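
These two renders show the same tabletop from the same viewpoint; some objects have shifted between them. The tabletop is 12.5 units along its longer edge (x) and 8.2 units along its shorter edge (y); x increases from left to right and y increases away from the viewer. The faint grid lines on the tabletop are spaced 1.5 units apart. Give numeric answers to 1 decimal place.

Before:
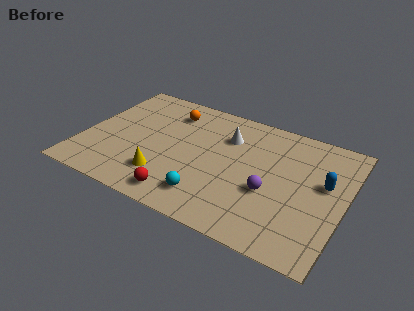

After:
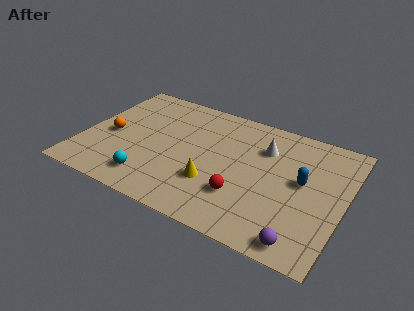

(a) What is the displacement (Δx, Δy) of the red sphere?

(2.7, 1.3)

The red sphere was at about (5.2, 1.1) and moved to about (7.9, 2.4).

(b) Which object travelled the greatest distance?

the orange sphere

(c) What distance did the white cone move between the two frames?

1.8

The white cone moved from about (6.7, 5.9) to (8.5, 5.9), a distance of √(1.8² + 0.0²) ≈ 1.8.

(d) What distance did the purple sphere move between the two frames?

2.9

The purple sphere was near (9.1, 3.2) before and (10.9, 0.9) after, so it travelled √(1.8² + 2.3²) ≈ 2.9 units.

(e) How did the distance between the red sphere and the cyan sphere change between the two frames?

+3.1

The distance was about 1.3 in the first image and 4.4 in the second, so they moved 3.1 units further apart.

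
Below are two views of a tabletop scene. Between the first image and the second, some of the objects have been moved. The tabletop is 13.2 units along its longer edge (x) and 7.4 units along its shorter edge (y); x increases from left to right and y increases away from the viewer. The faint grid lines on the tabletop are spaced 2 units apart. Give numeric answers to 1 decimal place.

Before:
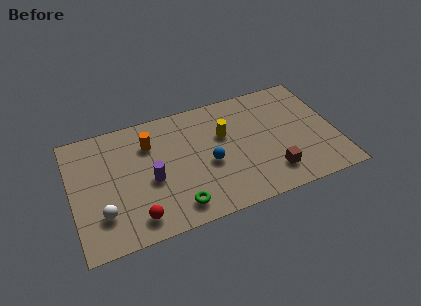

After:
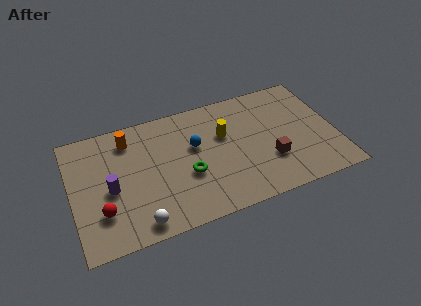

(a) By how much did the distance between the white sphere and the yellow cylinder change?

-0.9

They were about 6.9 units apart before and 6.0 after — 0.9 units closer together.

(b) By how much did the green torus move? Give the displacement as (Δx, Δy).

(0.7, 1.7)

The green torus was at about (5.0, 1.2) and moved to about (5.7, 2.9).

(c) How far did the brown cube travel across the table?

0.8

The brown cube moved from about (9.8, 1.6) to (9.8, 2.4), a distance of √(0.0² + 0.8²) ≈ 0.8.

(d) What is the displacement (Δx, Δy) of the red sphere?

(-1.6, 0.9)

The red sphere started near (3.0, 1.2) and ended near (1.4, 2.1).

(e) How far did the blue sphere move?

1.4

The blue sphere was near (6.8, 3.2) before and (6.2, 4.5) after, so it travelled √(0.6² + 1.3²) ≈ 1.4 units.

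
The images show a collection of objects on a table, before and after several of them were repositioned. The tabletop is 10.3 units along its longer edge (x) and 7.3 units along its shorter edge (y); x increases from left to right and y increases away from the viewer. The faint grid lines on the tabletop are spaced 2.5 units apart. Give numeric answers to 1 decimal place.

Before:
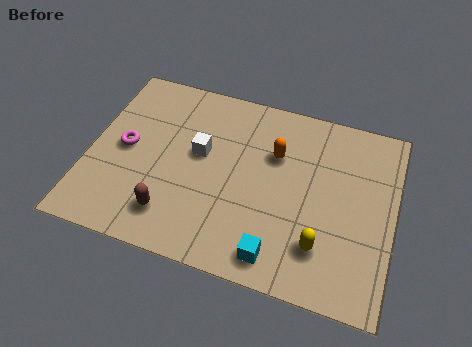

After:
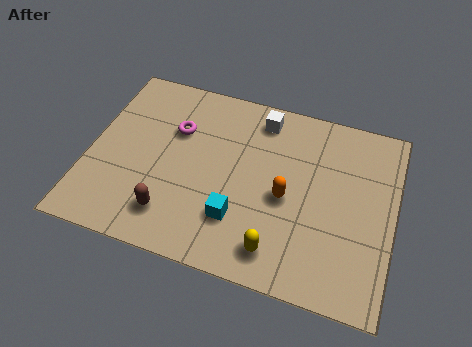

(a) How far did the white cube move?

2.8

From (3.7, 4.2) to (5.6, 6.2), the white cube covered √(1.9² + 2.0²) ≈ 2.8 units.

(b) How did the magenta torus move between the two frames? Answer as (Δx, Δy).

(1.6, 1.2)

From the two frames, the magenta torus sits at roughly (1.2, 3.7) before and (2.8, 4.9) after.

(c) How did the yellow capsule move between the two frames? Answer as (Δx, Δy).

(-1.4, -0.6)

From the two frames, the yellow capsule sits at roughly (8.0, 1.8) before and (6.6, 1.2) after.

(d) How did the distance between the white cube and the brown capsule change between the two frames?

+2.6

The distance was about 2.8 in the first image and 5.4 in the second, so they moved 2.6 units further apart.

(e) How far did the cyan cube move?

1.7

From (6.6, 1.0) to (5.2, 2.0), the cyan cube covered √(1.4² + 1.0²) ≈ 1.7 units.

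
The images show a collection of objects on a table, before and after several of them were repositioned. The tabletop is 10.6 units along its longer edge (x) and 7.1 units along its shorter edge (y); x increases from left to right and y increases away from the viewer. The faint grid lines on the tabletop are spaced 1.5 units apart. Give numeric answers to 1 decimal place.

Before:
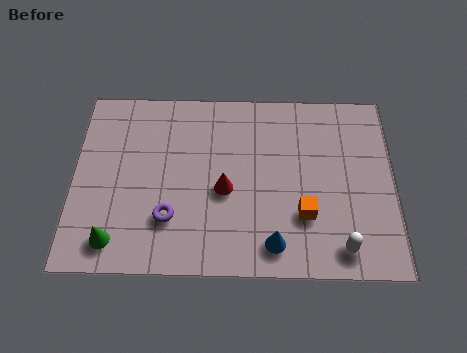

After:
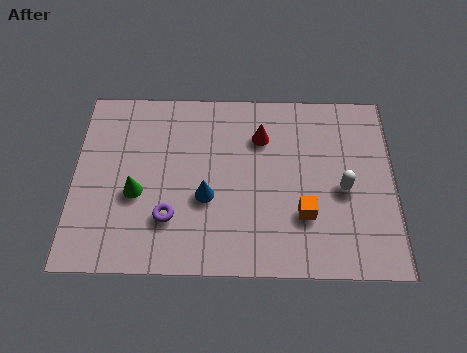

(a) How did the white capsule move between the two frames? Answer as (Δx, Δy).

(0.1, 2.2)

From the two frames, the white capsule sits at roughly (8.8, 1.0) before and (8.9, 3.2) after.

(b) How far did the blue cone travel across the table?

2.8

From (6.6, 1.1) to (4.4, 2.8), the blue cone covered √(2.2² + 1.7²) ≈ 2.8 units.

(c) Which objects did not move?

the purple torus and the orange cube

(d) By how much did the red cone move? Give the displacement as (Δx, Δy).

(1.2, 2.1)

From the two frames, the red cone sits at roughly (5.0, 3.1) before and (6.2, 5.2) after.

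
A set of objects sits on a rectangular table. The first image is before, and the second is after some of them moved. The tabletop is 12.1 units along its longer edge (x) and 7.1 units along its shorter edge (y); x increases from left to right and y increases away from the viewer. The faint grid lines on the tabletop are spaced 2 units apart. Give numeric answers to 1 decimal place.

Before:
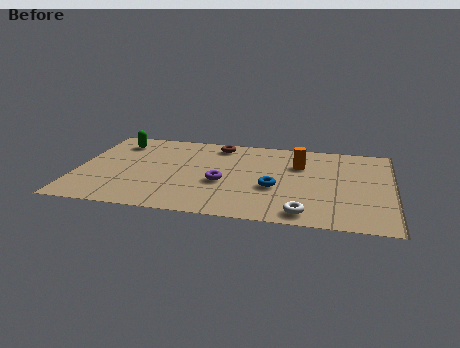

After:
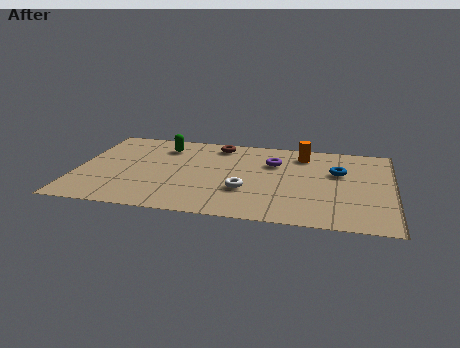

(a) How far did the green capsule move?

1.8

From (1.4, 5.7) to (3.2, 5.6), the green capsule covered √(1.8² + 0.1²) ≈ 1.8 units.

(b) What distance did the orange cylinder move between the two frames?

0.9

The orange cylinder was near (8.5, 4.9) before and (8.6, 5.8) after, so it travelled √(0.1² + 0.9²) ≈ 0.9 units.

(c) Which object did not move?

the brown torus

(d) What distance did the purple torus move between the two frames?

2.8

From (5.6, 2.9) to (7.5, 4.9), the purple torus covered √(1.9² + 2.0²) ≈ 2.8 units.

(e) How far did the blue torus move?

2.9

From (7.6, 2.8) to (10.0, 4.5), the blue torus covered √(2.4² + 1.7²) ≈ 2.9 units.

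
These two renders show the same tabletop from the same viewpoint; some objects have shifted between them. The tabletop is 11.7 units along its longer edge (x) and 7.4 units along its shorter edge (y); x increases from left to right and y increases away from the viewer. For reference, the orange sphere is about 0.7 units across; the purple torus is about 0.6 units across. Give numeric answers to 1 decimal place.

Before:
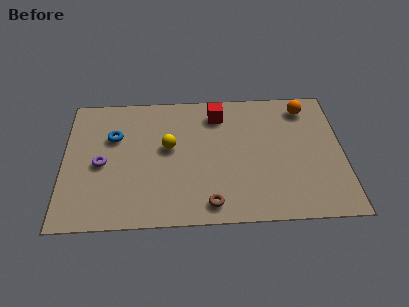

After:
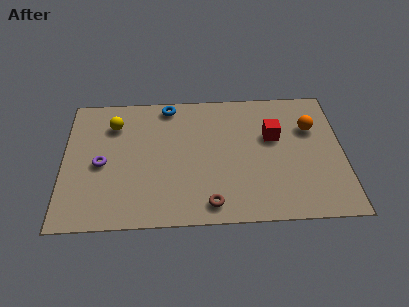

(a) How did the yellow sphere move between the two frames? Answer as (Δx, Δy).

(-2.3, 1.4)

From the two frames, the yellow sphere sits at roughly (4.4, 4.2) before and (2.1, 5.6) after.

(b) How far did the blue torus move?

2.9

The blue torus moved from about (2.1, 4.9) to (4.4, 6.6), a distance of √(2.3² + 1.7²) ≈ 2.9.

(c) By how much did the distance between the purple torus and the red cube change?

+1.8

Before: roughly 5.5 units apart; after: 7.3. That's 1.8 units further apart.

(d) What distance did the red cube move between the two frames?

2.7

From (6.5, 6.0) to (8.8, 4.6), the red cube covered √(2.3² + 1.4²) ≈ 2.7 units.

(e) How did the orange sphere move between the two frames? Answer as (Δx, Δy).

(0.2, -1.2)

The orange sphere started near (10.2, 6.2) and ended near (10.4, 5.0).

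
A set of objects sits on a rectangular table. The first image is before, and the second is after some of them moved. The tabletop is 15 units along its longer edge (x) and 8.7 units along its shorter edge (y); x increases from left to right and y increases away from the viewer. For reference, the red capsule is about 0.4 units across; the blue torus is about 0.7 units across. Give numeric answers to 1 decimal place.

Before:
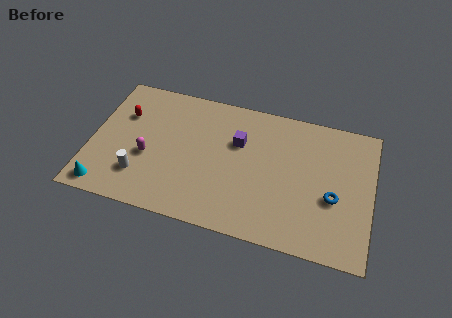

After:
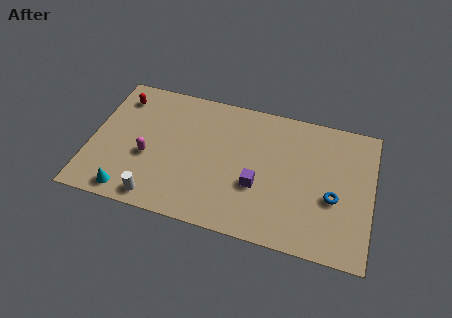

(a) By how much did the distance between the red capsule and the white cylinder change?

+2.6

They were about 3.9 units apart before and 6.5 after — 2.6 units further apart.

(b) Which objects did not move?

the blue torus and the magenta capsule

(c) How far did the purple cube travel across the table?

2.8

The purple cube moved from about (7.8, 5.7) to (9.0, 3.2), a distance of √(1.2² + 2.5²) ≈ 2.8.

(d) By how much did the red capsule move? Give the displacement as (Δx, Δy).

(-0.3, 1.1)

The red capsule was at about (1.6, 5.9) and moved to about (1.3, 7.0).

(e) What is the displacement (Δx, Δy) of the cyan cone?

(1.3, 0.0)

From the two frames, the cyan cone sits at roughly (1.0, 1.0) before and (2.3, 1.0) after.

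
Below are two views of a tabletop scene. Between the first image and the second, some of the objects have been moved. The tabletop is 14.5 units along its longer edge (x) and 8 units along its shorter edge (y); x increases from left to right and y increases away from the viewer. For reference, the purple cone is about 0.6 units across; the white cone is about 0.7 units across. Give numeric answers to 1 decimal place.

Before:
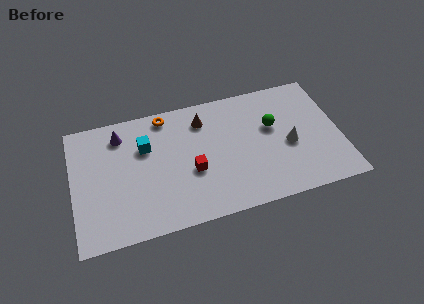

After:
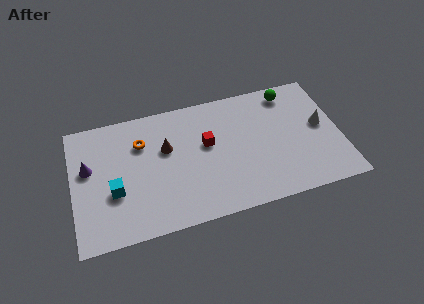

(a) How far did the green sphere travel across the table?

2.3

From (10.9, 4.9) to (12.0, 6.9), the green sphere covered √(1.1² + 2.0²) ≈ 2.3 units.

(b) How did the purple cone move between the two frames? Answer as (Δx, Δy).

(-1.8, -1.7)

From the two frames, the purple cone sits at roughly (2.7, 6.5) before and (0.9, 4.8) after.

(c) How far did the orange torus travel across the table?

2.0

From (5.2, 7.1) to (3.8, 5.7), the orange torus covered √(1.4² + 1.4²) ≈ 2.0 units.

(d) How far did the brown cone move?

2.5

From (7.2, 6.3) to (5.1, 5.0), the brown cone covered √(2.1² + 1.3²) ≈ 2.5 units.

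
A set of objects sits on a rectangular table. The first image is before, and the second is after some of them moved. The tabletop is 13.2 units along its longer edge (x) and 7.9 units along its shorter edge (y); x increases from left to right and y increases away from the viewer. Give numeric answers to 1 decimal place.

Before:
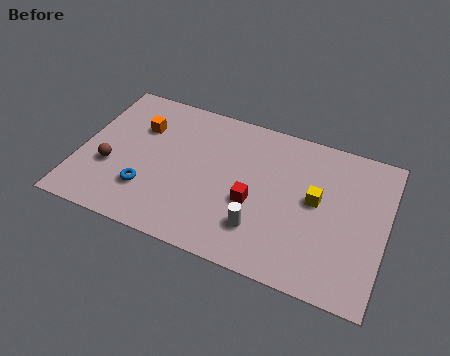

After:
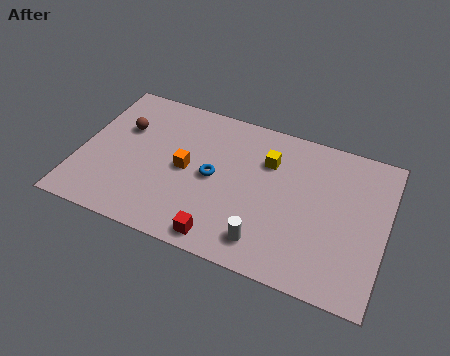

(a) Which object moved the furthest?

the blue torus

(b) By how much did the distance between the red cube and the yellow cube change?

+2.1

Before: roughly 2.8 units apart; after: 4.9. That's 2.1 units further apart.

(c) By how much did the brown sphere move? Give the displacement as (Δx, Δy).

(0.3, 2.3)

The brown sphere was at about (1.4, 2.9) and moved to about (1.7, 5.2).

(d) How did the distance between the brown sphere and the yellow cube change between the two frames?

-2.6

The distance was about 8.9 in the first image and 6.3 in the second, so they moved 2.6 units closer together.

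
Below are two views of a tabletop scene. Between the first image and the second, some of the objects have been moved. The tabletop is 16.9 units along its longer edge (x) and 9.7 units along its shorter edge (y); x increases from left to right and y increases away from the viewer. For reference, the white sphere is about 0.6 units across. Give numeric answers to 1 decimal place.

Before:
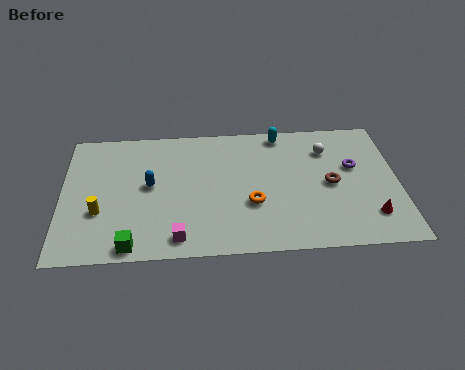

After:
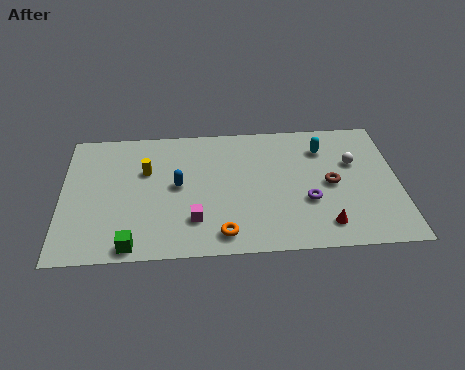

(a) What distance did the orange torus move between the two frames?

2.6

The orange torus moved from about (9.5, 3.5) to (8.0, 1.4), a distance of √(1.5² + 2.1²) ≈ 2.6.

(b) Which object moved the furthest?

the yellow cylinder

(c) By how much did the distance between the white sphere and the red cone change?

-0.7

They were about 5.5 units apart before and 4.8 after — 0.7 units closer together.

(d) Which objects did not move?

the green cube and the brown torus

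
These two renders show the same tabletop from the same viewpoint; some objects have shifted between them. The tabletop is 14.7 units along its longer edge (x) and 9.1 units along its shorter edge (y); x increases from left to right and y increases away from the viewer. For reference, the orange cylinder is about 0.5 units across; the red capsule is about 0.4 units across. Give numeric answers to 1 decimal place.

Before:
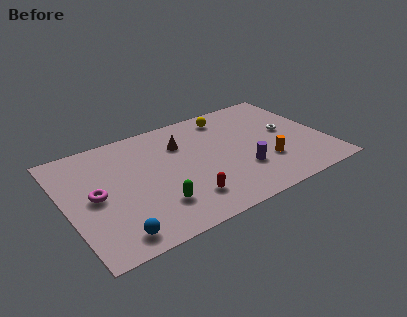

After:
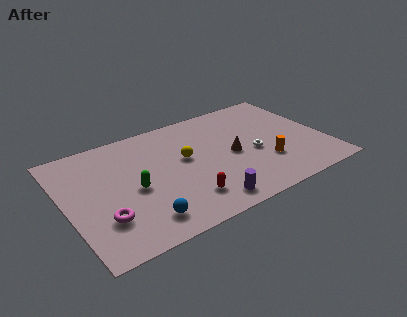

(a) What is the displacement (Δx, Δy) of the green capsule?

(-1.0, 1.8)

The green capsule was at about (4.7, 2.3) and moved to about (3.7, 4.1).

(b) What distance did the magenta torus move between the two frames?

1.9

The magenta torus was near (1.6, 4.5) before and (1.8, 2.6) after, so it travelled √(0.2² + 1.9²) ≈ 1.9 units.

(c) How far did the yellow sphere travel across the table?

3.8

From (9.7, 7.7) to (6.8, 5.2), the yellow sphere covered √(2.9² + 2.5²) ≈ 3.8 units.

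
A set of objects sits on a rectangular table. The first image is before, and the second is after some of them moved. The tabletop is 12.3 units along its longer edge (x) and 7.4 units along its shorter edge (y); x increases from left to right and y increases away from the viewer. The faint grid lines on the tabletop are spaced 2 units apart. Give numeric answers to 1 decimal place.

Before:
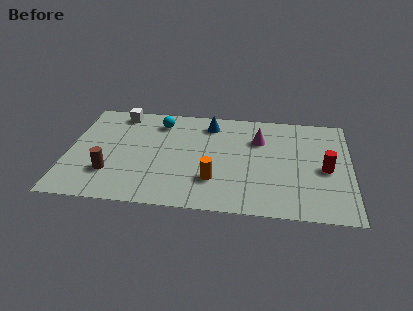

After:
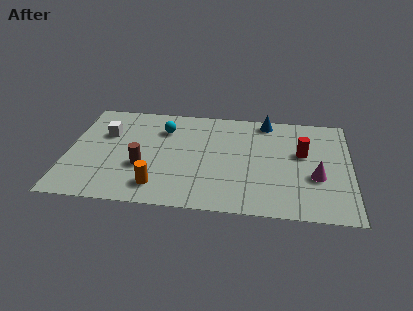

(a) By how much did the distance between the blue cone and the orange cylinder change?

+2.9

Before: roughly 4.0 units apart; after: 6.9. That's 2.9 units further apart.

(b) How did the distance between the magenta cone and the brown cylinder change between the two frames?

+0.4

They were about 7.1 units apart before and 7.5 after — 0.4 units further apart.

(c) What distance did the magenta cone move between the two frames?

3.5

The magenta cone moved from about (8.3, 5.2) to (10.8, 2.8), a distance of √(2.5² + 2.4²) ≈ 3.5.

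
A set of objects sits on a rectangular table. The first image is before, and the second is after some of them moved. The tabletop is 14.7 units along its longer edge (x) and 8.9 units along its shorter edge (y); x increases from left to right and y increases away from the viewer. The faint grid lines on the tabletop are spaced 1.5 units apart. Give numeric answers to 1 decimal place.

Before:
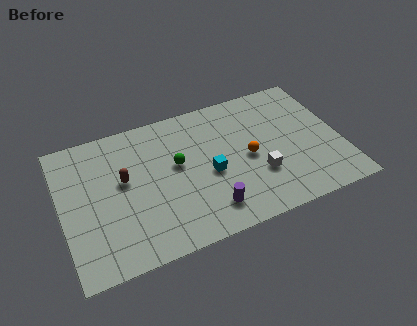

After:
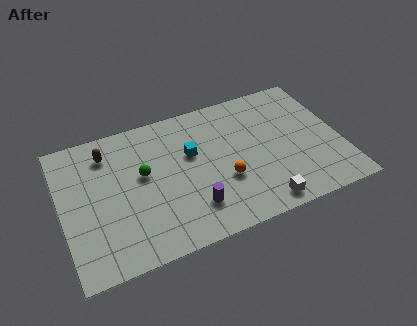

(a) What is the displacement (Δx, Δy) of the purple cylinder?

(-0.8, 0.4)

From the two frames, the purple cylinder sits at roughly (7.4, 1.7) before and (6.6, 2.1) after.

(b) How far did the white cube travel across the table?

1.9

The white cube moved from about (10.2, 2.9) to (10.1, 1.0), a distance of √(0.1² + 1.9²) ≈ 1.9.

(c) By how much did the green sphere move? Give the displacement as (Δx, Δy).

(-1.8, 0.0)

The green sphere started near (6.1, 5.1) and ended near (4.3, 5.1).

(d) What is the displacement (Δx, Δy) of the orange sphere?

(-1.4, -1.0)

From the two frames, the orange sphere sits at roughly (9.8, 4.2) before and (8.4, 3.2) after.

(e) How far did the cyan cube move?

1.8

The cyan cube was near (7.7, 3.9) before and (6.9, 5.5) after, so it travelled √(0.8² + 1.6²) ≈ 1.8 units.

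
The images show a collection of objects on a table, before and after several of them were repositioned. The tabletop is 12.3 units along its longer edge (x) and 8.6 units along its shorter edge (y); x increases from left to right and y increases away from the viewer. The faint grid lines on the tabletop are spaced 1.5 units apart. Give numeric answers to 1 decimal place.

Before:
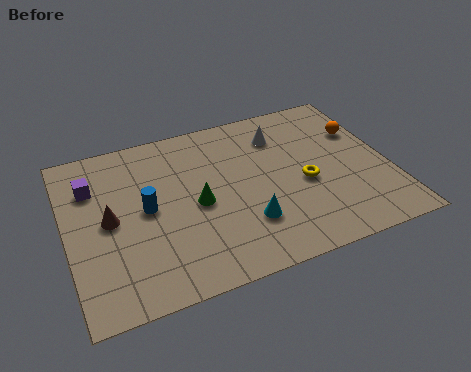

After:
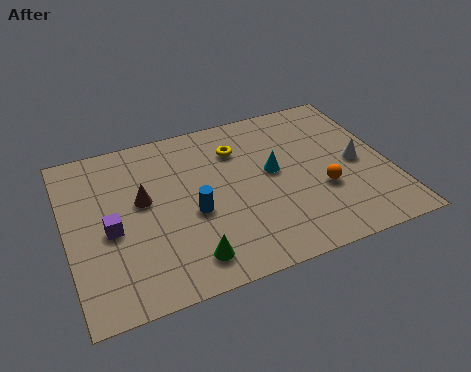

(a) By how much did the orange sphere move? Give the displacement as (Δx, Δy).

(-1.9, -2.7)

The orange sphere started near (11.5, 5.8) and ended near (9.6, 3.1).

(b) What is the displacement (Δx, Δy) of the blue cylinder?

(1.7, -0.8)

The blue cylinder started near (3.0, 4.4) and ended near (4.7, 3.6).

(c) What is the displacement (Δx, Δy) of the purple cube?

(0.5, -2.4)

The purple cube was at about (1.1, 6.2) and moved to about (1.6, 3.8).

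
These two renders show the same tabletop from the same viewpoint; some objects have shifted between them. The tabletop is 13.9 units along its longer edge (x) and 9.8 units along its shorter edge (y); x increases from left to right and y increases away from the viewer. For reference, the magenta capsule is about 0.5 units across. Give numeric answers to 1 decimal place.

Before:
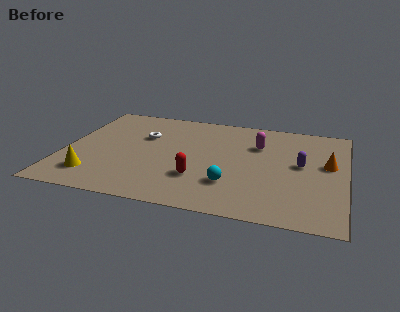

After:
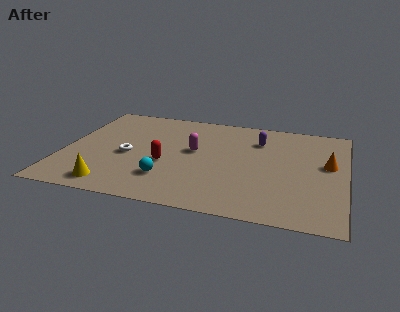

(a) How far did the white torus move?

2.2

From (3.8, 6.4) to (3.2, 4.3), the white torus covered √(0.6² + 2.1²) ≈ 2.2 units.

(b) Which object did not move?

the orange cone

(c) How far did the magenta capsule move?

3.4

The magenta capsule moved from about (9.5, 6.8) to (6.4, 5.5), a distance of √(3.1² + 1.3²) ≈ 3.4.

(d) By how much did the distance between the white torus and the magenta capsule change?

-2.3

Before: roughly 5.7 units apart; after: 3.4. That's 2.3 units closer together.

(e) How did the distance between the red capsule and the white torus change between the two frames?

-2.7

They were about 4.6 units apart before and 1.9 after — 2.7 units closer together.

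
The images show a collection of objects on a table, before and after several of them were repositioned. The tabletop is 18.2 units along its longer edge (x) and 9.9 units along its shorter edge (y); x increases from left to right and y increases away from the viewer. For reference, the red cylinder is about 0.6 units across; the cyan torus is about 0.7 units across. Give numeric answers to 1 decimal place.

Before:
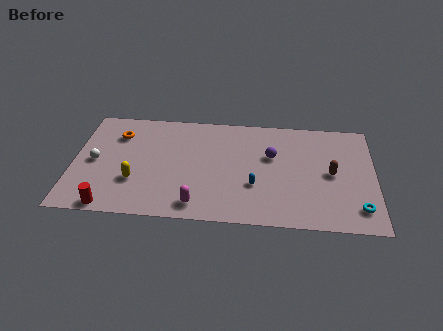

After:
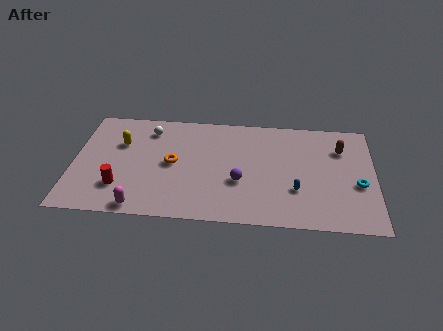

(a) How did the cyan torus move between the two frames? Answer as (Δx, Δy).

(0.0, 2.1)

The cyan torus started near (17.2, 1.9) and ended near (17.2, 4.0).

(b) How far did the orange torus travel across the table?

4.2

From (2.6, 7.4) to (6.0, 5.0), the orange torus covered √(3.4² + 2.4²) ≈ 4.2 units.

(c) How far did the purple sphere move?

3.1

The purple sphere moved from about (12.0, 6.2) to (10.1, 3.7), a distance of √(1.9² + 2.5²) ≈ 3.1.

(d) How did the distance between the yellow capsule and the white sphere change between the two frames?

-0.8

They were about 3.0 units apart before and 2.2 after — 0.8 units closer together.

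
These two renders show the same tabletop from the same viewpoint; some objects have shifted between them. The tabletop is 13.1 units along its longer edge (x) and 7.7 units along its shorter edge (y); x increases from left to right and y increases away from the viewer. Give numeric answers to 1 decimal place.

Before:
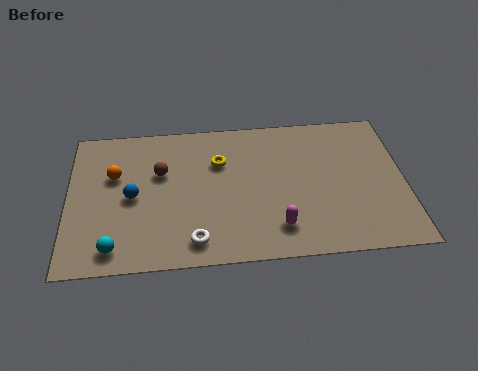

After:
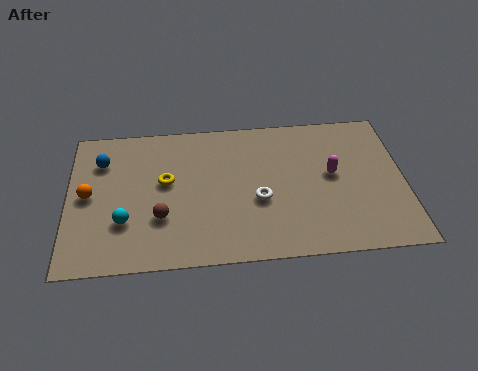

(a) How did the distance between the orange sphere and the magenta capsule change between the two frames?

+2.4

They were about 7.1 units apart before and 9.5 after — 2.4 units further apart.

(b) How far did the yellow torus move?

2.3

From (5.9, 5.3) to (3.8, 4.4), the yellow torus covered √(2.1² + 0.9²) ≈ 2.3 units.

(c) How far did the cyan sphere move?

1.4

From (1.8, 1.1) to (2.2, 2.4), the cyan sphere covered √(0.4² + 1.3²) ≈ 1.4 units.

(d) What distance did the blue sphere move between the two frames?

2.3

The blue sphere moved from about (2.5, 3.7) to (1.3, 5.7), a distance of √(1.2² + 2.0²) ≈ 2.3.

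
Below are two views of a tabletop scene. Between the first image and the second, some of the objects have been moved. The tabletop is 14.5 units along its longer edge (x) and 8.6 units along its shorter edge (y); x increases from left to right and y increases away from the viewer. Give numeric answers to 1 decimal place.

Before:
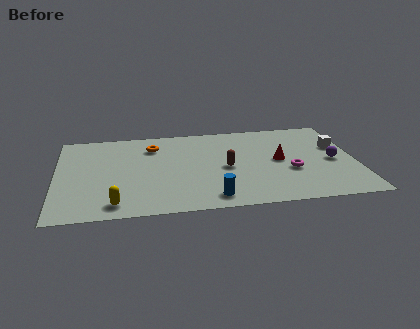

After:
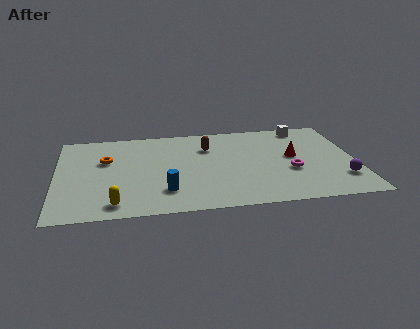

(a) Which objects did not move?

the yellow capsule and the magenta torus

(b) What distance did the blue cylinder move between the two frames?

2.4

The blue cylinder was near (7.4, 1.2) before and (5.2, 2.1) after, so it travelled √(2.2² + 0.9²) ≈ 2.4 units.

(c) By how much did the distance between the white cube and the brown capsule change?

-0.7

They were about 5.7 units apart before and 5.0 after — 0.7 units closer together.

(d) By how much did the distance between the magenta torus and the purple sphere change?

+0.4

The distance was about 2.2 in the first image and 2.6 in the second, so they moved 0.4 units further apart.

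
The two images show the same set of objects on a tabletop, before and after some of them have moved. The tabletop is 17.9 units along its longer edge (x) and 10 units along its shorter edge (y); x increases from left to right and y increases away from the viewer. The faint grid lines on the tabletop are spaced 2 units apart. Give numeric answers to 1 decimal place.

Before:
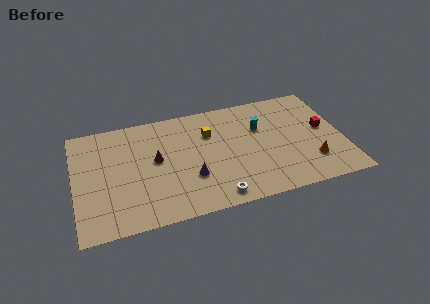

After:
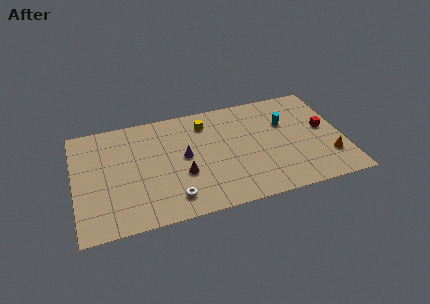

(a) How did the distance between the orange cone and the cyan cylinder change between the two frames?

-0.4

Before: roughly 5.1 units apart; after: 4.7. That's 0.4 units closer together.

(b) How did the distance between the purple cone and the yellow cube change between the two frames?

-0.9

The distance was about 4.0 in the first image and 3.1 in the second, so they moved 0.9 units closer together.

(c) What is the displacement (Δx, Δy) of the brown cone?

(1.7, -1.8)

The brown cone was at about (5.4, 5.5) and moved to about (7.1, 3.7).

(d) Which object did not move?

the red cube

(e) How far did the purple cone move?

2.0

From (7.6, 3.3) to (7.3, 5.3), the purple cone covered √(0.3² + 2.0²) ≈ 2.0 units.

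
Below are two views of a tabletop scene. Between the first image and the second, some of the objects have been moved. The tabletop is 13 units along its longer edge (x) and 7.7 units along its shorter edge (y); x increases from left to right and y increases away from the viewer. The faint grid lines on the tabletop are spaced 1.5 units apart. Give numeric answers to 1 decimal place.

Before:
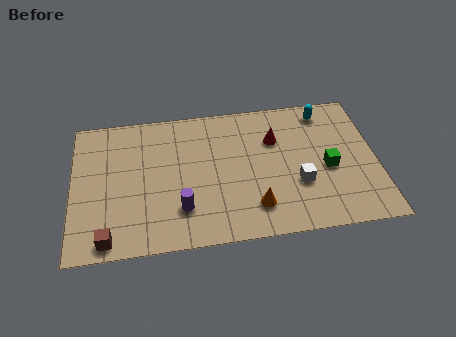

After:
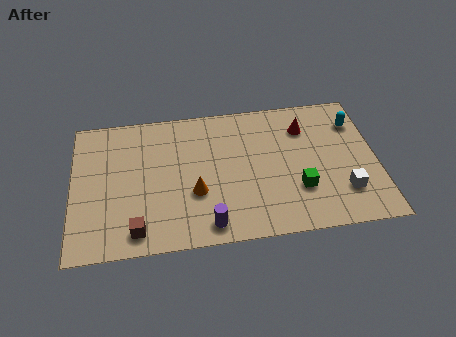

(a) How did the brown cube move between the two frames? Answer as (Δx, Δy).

(1.2, 0.3)

The brown cube was at about (1.5, 0.8) and moved to about (2.7, 1.1).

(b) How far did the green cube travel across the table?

1.6

The green cube was near (10.9, 3.4) before and (9.6, 2.4) after, so it travelled √(1.3² + 1.0²) ≈ 1.6 units.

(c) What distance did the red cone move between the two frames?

1.4

The red cone moved from about (8.7, 5.3) to (10.0, 5.8), a distance of √(1.3² + 0.5²) ≈ 1.4.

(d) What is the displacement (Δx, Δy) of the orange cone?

(-2.5, 1.1)

From the two frames, the orange cone sits at roughly (7.7, 1.7) before and (5.2, 2.8) after.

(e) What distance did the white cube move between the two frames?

2.0

The white cube moved from about (9.6, 2.7) to (11.5, 2.0), a distance of √(1.9² + 0.7²) ≈ 2.0.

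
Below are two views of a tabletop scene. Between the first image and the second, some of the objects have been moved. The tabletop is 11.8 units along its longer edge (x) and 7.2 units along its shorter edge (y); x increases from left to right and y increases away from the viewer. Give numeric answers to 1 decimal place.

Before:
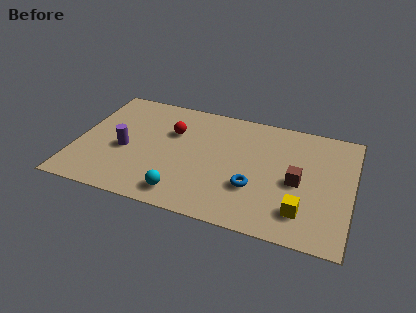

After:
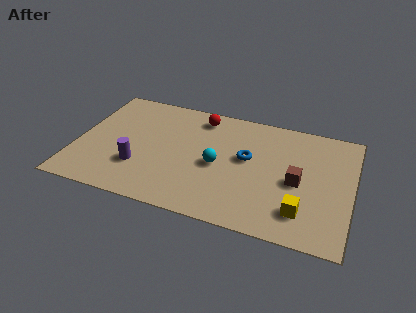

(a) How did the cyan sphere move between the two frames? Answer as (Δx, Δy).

(1.3, 2.2)

The cyan sphere started near (4.8, 1.1) and ended near (6.1, 3.3).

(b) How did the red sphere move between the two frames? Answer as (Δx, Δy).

(1.1, 1.3)

The red sphere was at about (4.0, 4.8) and moved to about (5.1, 6.1).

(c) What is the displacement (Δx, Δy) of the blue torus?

(-0.4, 1.7)

The blue torus started near (7.7, 2.4) and ended near (7.3, 4.1).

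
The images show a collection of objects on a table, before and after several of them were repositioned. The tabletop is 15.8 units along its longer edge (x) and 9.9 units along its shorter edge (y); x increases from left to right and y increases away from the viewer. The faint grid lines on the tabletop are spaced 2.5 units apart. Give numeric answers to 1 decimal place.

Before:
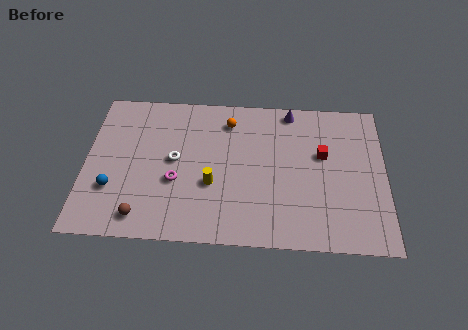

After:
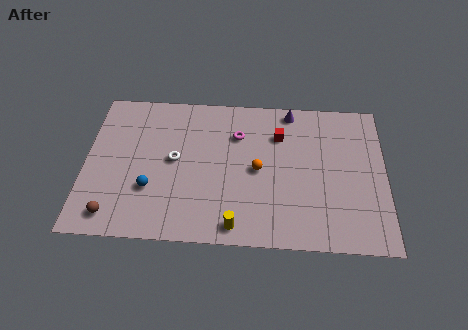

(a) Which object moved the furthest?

the magenta torus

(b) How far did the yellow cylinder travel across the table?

2.9

The yellow cylinder moved from about (6.7, 3.7) to (8.0, 1.1), a distance of √(1.3² + 2.6²) ≈ 2.9.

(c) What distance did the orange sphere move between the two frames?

3.6

The orange sphere was near (7.5, 8.0) before and (9.1, 4.8) after, so it travelled √(1.6² + 3.2²) ≈ 3.6 units.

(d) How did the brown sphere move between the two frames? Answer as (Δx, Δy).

(-1.5, 0.0)

The brown sphere started near (3.1, 1.4) and ended near (1.6, 1.4).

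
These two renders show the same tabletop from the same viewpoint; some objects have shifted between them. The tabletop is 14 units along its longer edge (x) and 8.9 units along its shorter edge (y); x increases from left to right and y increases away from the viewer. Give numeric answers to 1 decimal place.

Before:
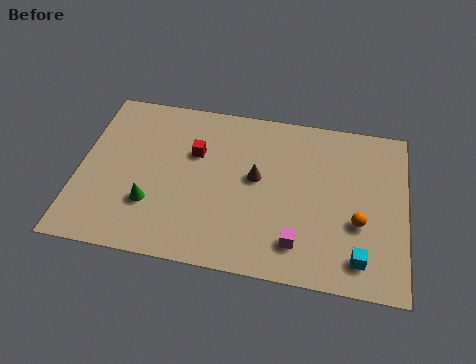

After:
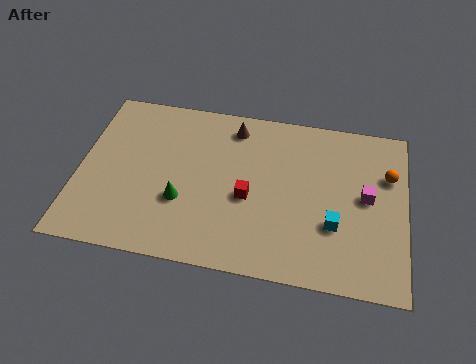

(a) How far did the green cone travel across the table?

1.4

The green cone was near (3.2, 2.7) before and (4.5, 3.1) after, so it travelled √(1.3² + 0.4²) ≈ 1.4 units.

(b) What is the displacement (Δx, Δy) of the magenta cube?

(2.8, 2.9)

The magenta cube started near (9.5, 1.8) and ended near (12.3, 4.7).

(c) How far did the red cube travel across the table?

3.1

The red cube moved from about (4.9, 5.8) to (7.3, 3.8), a distance of √(2.4² + 2.0²) ≈ 3.1.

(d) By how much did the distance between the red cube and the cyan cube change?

-4.6

The distance was about 8.4 in the first image and 3.8 in the second, so they moved 4.6 units closer together.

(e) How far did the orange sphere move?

3.0

The orange sphere moved from about (12.0, 3.3) to (13.2, 6.0), a distance of √(1.2² + 2.7²) ≈ 3.0.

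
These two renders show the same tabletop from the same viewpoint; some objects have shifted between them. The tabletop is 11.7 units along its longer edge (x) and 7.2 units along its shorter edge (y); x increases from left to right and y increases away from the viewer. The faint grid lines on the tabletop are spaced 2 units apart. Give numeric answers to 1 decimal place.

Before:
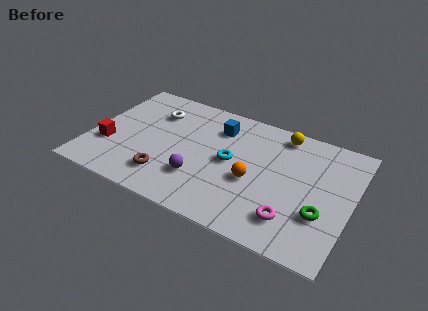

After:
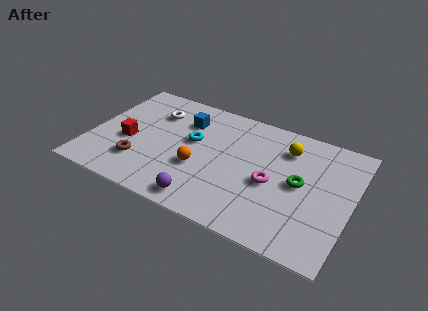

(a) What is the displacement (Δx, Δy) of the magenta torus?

(-1.1, 1.6)

From the two frames, the magenta torus sits at roughly (9.3, 1.6) before and (8.2, 3.2) after.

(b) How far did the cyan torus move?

1.9

The cyan torus moved from about (6.3, 3.7) to (4.5, 4.2), a distance of √(1.8² + 0.5²) ≈ 1.9.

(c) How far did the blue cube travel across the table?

1.5

From (5.5, 5.5) to (4.0, 5.3), the blue cube covered √(1.5² + 0.2²) ≈ 1.5 units.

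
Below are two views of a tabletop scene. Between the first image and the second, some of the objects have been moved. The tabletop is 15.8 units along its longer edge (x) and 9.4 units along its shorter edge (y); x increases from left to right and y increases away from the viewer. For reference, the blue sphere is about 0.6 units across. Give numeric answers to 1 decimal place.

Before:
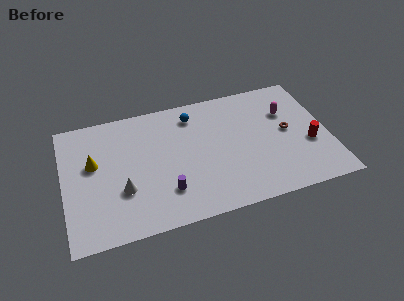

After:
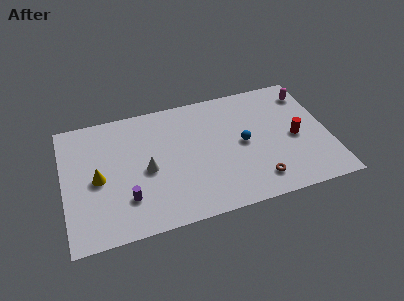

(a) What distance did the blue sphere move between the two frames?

4.1

From (7.9, 7.7) to (10.7, 4.7), the blue sphere covered √(2.8² + 3.0²) ≈ 4.1 units.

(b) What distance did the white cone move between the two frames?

1.9

The white cone moved from about (3.4, 3.2) to (4.9, 4.3), a distance of √(1.5² + 1.1²) ≈ 1.9.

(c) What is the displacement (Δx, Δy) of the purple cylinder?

(-2.3, 0.1)

The purple cylinder started near (5.9, 2.4) and ended near (3.6, 2.5).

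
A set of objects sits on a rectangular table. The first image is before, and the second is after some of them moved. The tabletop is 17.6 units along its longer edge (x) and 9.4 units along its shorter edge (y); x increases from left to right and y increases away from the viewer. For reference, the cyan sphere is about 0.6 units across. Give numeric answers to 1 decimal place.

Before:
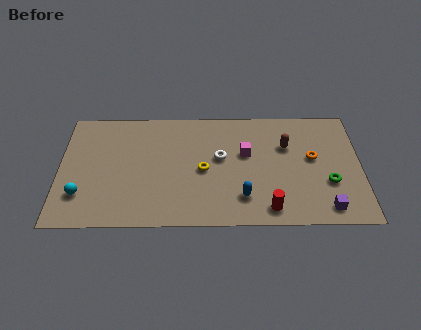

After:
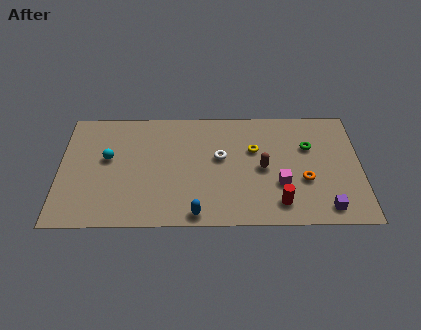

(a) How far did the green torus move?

3.1

The green torus was near (15.7, 3.3) before and (14.6, 6.2) after, so it travelled √(1.1² + 2.9²) ≈ 3.1 units.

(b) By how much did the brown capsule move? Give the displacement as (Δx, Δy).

(-1.4, -1.8)

The brown capsule was at about (13.3, 6.3) and moved to about (11.9, 4.5).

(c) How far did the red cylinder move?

0.7

The red cylinder moved from about (12.2, 1.3) to (12.8, 1.7), a distance of √(0.6² + 0.4²) ≈ 0.7.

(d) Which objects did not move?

the white torus and the purple cube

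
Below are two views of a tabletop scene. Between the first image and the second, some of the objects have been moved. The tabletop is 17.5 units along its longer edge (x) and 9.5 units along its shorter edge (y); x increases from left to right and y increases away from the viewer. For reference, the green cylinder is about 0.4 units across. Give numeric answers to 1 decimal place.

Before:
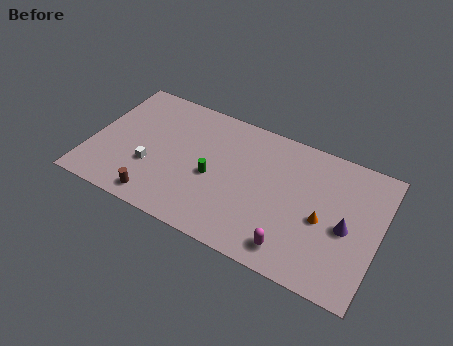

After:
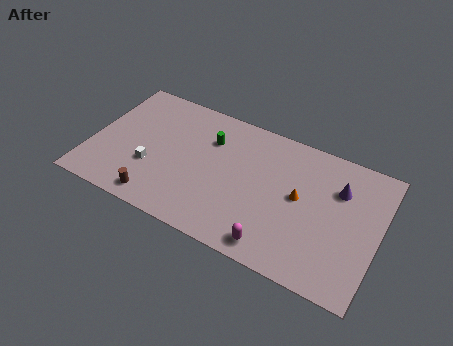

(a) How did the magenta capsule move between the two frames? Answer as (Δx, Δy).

(-1.0, -0.3)

The magenta capsule was at about (12.7, 1.5) and moved to about (11.7, 1.2).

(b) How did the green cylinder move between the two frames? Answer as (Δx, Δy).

(-0.5, 2.6)

From the two frames, the green cylinder sits at roughly (7.5, 4.2) before and (7.0, 6.8) after.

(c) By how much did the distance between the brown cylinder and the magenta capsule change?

-1.0

The distance was about 8.2 in the first image and 7.2 in the second, so they moved 1.0 units closer together.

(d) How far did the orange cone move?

1.7

The orange cone moved from about (14.2, 4.2) to (12.7, 5.1), a distance of √(1.5² + 0.9²) ≈ 1.7.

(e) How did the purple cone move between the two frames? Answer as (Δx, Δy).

(-0.7, 2.4)

From the two frames, the purple cone sits at roughly (15.6, 4.3) before and (14.9, 6.7) after.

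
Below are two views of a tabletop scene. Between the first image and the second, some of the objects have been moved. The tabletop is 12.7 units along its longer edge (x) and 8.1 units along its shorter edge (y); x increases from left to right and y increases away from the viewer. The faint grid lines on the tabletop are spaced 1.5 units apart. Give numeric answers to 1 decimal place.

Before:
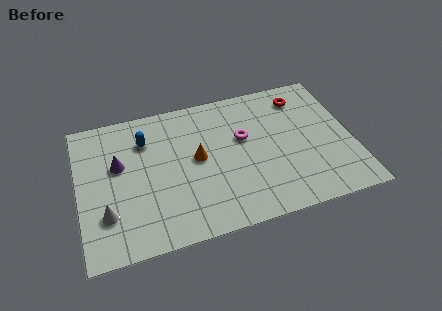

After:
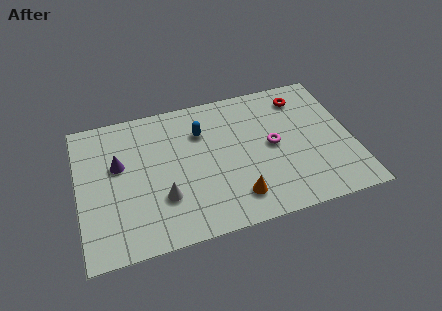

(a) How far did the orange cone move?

3.1

From (5.5, 4.3) to (7.1, 1.6), the orange cone covered √(1.6² + 2.7²) ≈ 3.1 units.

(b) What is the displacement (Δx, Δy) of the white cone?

(2.6, 0.2)

The white cone started near (1.2, 2.3) and ended near (3.8, 2.5).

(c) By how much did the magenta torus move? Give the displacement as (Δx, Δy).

(1.3, -0.8)

From the two frames, the magenta torus sits at roughly (7.7, 4.9) before and (9.0, 4.1) after.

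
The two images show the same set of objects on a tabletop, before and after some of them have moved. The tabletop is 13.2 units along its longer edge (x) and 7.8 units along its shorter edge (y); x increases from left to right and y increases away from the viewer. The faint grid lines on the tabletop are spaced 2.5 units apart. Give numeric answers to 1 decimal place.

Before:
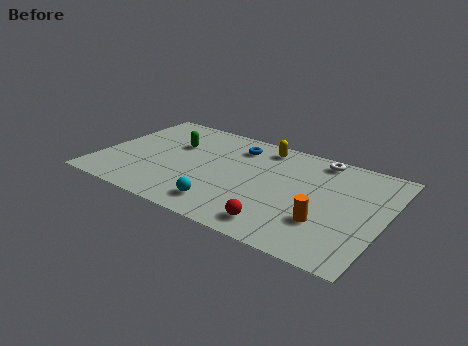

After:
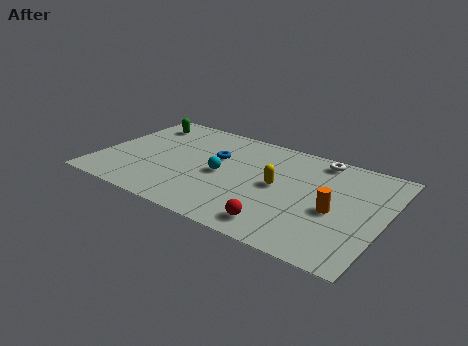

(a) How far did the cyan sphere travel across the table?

2.4

From (6.2, 1.4) to (5.7, 3.7), the cyan sphere covered √(0.5² + 2.3²) ≈ 2.4 units.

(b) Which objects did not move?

the red sphere and the white torus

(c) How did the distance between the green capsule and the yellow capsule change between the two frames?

+3.0

Before: roughly 4.3 units apart; after: 7.3. That's 3.0 units further apart.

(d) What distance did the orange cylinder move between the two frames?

1.0

From (10.7, 2.4) to (11.0, 3.4), the orange cylinder covered √(0.3² + 1.0²) ≈ 1.0 units.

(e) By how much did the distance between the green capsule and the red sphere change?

+2.2

Before: roughly 6.8 units apart; after: 9.0. That's 2.2 units further apart.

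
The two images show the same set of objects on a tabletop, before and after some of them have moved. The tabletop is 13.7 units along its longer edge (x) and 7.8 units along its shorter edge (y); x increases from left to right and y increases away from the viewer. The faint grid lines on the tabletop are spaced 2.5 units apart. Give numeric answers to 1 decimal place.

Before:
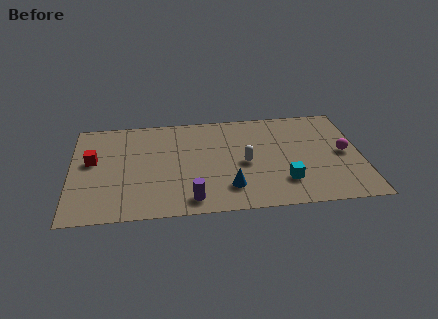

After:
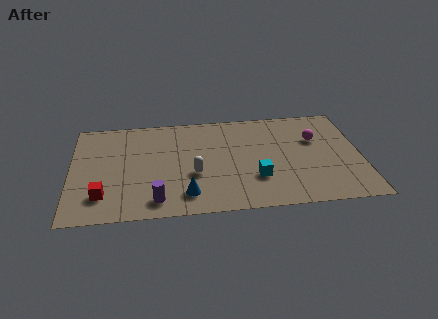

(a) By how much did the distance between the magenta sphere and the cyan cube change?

+0.5

They were about 3.5 units apart before and 4.0 after — 0.5 units further apart.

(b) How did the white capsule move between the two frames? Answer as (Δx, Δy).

(-2.4, -0.6)

The white capsule started near (8.2, 3.6) and ended near (5.8, 3.0).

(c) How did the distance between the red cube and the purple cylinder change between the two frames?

-3.1

They were about 5.7 units apart before and 2.6 after — 3.1 units closer together.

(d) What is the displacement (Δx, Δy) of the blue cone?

(-2.0, -0.3)

The blue cone was at about (7.4, 1.8) and moved to about (5.4, 1.5).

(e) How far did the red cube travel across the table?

2.7

The red cube was near (1.0, 4.5) before and (1.5, 1.8) after, so it travelled √(0.5² + 2.7²) ≈ 2.7 units.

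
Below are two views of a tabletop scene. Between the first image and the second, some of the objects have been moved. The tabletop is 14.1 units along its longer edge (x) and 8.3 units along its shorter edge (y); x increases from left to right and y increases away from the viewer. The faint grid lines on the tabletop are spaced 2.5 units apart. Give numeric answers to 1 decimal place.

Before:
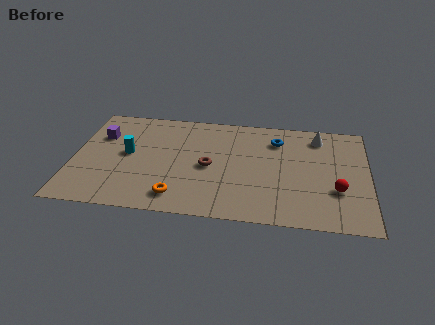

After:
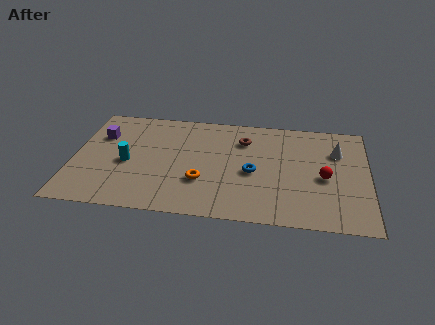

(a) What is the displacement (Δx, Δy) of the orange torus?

(1.1, 1.3)

The orange torus was at about (5.1, 1.4) and moved to about (6.2, 2.7).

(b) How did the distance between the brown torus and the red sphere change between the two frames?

-1.6

They were about 6.2 units apart before and 4.6 after — 1.6 units closer together.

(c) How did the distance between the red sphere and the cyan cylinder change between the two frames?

-0.7

Before: roughly 10.1 units apart; after: 9.4. That's 0.7 units closer together.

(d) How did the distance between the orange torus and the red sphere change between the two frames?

-1.7

Before: roughly 7.6 units apart; after: 5.9. That's 1.7 units closer together.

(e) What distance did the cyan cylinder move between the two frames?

0.7

From (2.6, 4.4) to (2.6, 3.7), the cyan cylinder covered √(0.0² + 0.7²) ≈ 0.7 units.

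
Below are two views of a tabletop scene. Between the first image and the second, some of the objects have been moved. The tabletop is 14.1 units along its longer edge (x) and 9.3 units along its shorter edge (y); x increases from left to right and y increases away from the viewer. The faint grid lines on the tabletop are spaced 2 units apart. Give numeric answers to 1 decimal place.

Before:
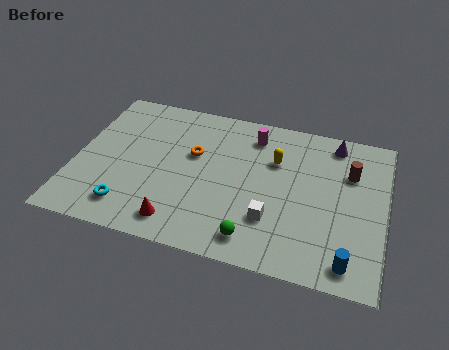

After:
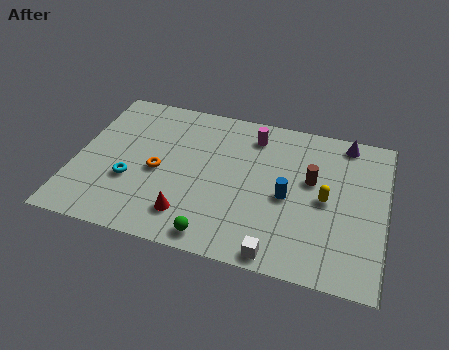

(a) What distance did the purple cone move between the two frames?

0.5

The purple cone was near (11.6, 8.1) before and (12.1, 8.3) after, so it travelled √(0.5² + 0.2²) ≈ 0.5 units.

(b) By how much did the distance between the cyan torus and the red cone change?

+0.8

Before: roughly 2.3 units apart; after: 3.1. That's 0.8 units further apart.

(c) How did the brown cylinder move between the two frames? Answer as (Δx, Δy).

(-1.7, -0.9)

From the two frames, the brown cylinder sits at roughly (12.4, 6.4) before and (10.7, 5.5) after.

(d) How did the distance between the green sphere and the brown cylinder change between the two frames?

-0.4

Before: roughly 6.4 units apart; after: 6.0. That's 0.4 units closer together.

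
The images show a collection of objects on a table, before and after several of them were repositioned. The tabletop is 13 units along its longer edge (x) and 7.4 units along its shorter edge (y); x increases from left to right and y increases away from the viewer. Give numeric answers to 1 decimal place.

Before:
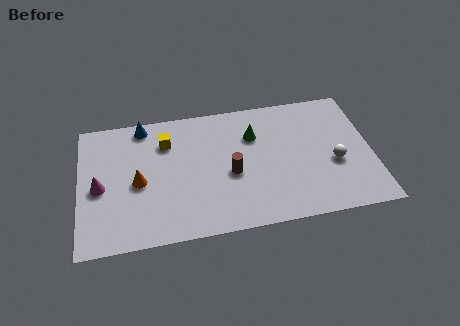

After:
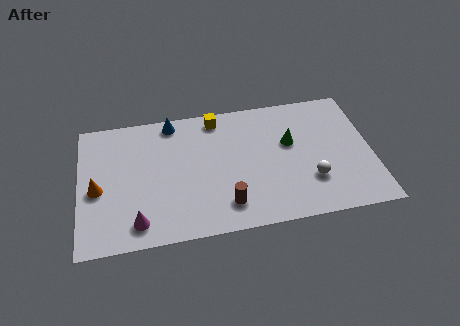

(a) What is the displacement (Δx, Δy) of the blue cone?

(1.3, 0.0)

The blue cone was at about (2.9, 6.6) and moved to about (4.2, 6.6).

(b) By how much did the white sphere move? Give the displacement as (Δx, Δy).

(-1.1, -0.8)

The white sphere was at about (11.3, 3.0) and moved to about (10.2, 2.2).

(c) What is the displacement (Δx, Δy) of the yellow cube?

(2.3, 1.0)

The yellow cube was at about (3.9, 5.5) and moved to about (6.2, 6.5).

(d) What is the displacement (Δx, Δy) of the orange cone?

(-1.8, -0.1)

The orange cone started near (2.6, 3.4) and ended near (0.8, 3.3).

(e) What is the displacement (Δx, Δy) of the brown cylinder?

(-0.3, -1.7)

From the two frames, the brown cylinder sits at roughly (6.7, 3.2) before and (6.4, 1.5) after.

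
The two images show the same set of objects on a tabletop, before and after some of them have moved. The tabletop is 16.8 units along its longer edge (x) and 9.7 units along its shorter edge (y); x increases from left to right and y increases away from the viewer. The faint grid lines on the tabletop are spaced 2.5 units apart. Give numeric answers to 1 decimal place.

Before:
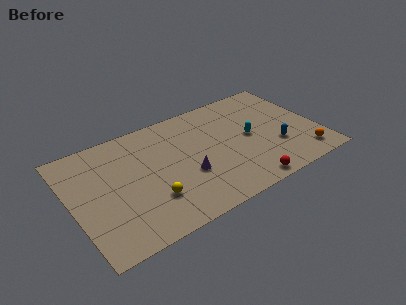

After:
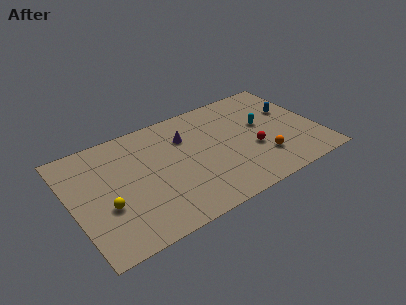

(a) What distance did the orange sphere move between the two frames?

2.9

The orange sphere was near (15.4, 1.6) before and (12.7, 2.6) after, so it travelled √(2.7² + 1.0²) ≈ 2.9 units.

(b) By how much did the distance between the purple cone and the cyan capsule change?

+0.6

They were about 4.8 units apart before and 5.4 after — 0.6 units further apart.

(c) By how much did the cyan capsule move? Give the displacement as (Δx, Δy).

(1.0, 0.7)

The cyan capsule was at about (12.2, 4.9) and moved to about (13.2, 5.6).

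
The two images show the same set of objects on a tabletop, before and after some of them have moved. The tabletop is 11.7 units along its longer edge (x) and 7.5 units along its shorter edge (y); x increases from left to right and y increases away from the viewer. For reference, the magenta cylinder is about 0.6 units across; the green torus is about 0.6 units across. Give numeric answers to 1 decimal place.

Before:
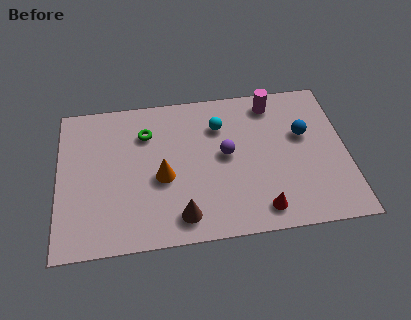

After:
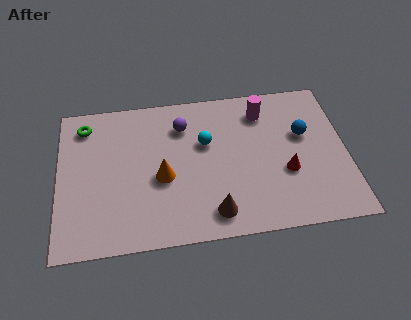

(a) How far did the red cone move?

2.0

The red cone was near (8.1, 1.1) before and (9.2, 2.8) after, so it travelled √(1.1² + 1.7²) ≈ 2.0 units.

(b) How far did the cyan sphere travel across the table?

1.0

The cyan sphere moved from about (6.6, 5.5) to (6.0, 4.7), a distance of √(0.6² + 0.8²) ≈ 1.0.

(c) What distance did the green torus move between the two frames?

2.6

From (3.6, 5.5) to (1.1, 6.2), the green torus covered √(2.5² + 0.7²) ≈ 2.6 units.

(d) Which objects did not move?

the orange cone and the blue sphere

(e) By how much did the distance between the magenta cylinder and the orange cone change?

-0.6

The distance was about 5.6 in the first image and 5.0 in the second, so they moved 0.6 units closer together.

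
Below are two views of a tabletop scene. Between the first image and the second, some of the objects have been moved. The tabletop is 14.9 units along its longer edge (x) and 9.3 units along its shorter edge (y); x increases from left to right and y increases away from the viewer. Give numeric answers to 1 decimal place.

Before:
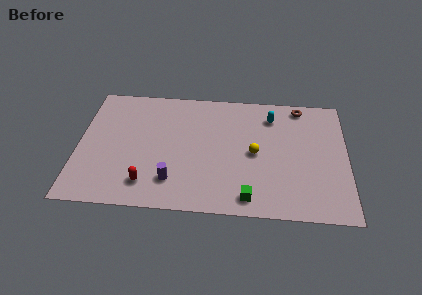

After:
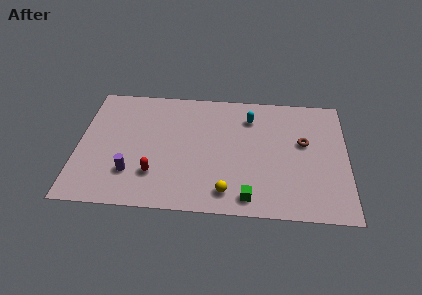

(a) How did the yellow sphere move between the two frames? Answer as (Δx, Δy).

(-1.5, -3.0)

From the two frames, the yellow sphere sits at roughly (9.8, 4.5) before and (8.3, 1.5) after.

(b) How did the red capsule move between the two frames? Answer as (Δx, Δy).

(0.4, 0.7)

The red capsule started near (3.9, 1.8) and ended near (4.3, 2.5).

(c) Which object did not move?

the green cube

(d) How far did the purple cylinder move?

2.3

The purple cylinder was near (5.3, 2.1) before and (3.0, 2.5) after, so it travelled √(2.3² + 0.4²) ≈ 2.3 units.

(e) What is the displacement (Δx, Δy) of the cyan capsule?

(-1.2, -0.2)

The cyan capsule was at about (10.7, 7.4) and moved to about (9.5, 7.2).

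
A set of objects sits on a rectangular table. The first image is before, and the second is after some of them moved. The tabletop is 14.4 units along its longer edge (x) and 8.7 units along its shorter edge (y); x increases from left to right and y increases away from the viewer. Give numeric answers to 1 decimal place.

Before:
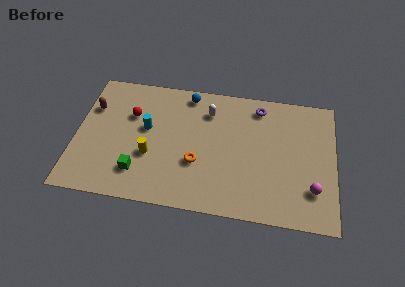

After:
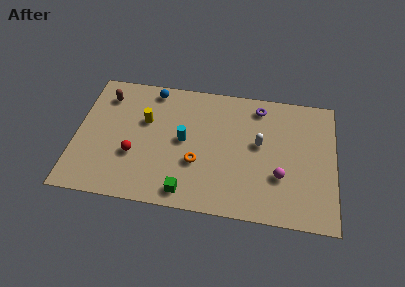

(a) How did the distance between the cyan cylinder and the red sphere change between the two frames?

+1.8

Before: roughly 1.2 units apart; after: 3.0. That's 1.8 units further apart.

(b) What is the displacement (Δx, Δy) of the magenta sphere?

(-1.8, 0.6)

The magenta sphere was at about (13.2, 2.3) and moved to about (11.4, 2.9).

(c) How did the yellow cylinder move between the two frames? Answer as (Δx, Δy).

(-0.4, 2.3)

From the two frames, the yellow cylinder sits at roughly (4.2, 3.2) before and (3.8, 5.5) after.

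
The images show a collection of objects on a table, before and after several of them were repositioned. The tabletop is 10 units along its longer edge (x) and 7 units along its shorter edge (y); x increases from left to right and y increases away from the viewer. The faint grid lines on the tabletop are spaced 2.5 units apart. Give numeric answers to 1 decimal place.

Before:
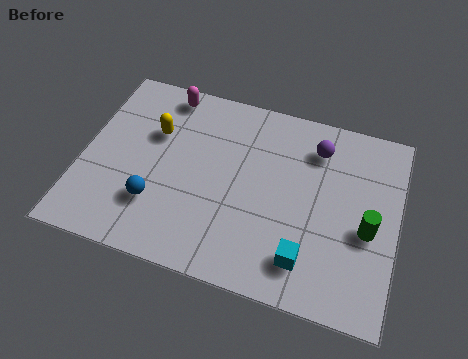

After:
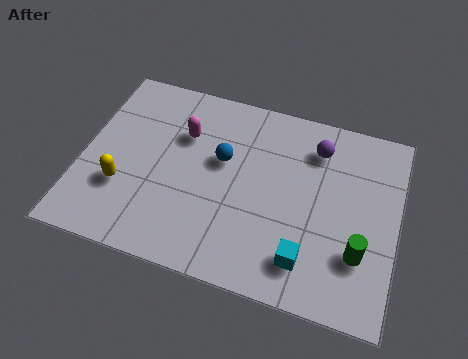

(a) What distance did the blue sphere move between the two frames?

2.9

The blue sphere was near (2.5, 2.0) before and (4.4, 4.2) after, so it travelled √(1.9² + 2.2²) ≈ 2.9 units.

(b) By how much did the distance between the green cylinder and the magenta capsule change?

-1.0

The distance was about 7.4 in the first image and 6.4 in the second, so they moved 1.0 units closer together.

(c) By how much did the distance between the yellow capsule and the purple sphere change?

+1.5

Before: roughly 5.2 units apart; after: 6.7. That's 1.5 units further apart.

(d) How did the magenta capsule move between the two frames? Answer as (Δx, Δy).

(0.7, -1.4)

The magenta capsule was at about (2.4, 6.2) and moved to about (3.1, 4.8).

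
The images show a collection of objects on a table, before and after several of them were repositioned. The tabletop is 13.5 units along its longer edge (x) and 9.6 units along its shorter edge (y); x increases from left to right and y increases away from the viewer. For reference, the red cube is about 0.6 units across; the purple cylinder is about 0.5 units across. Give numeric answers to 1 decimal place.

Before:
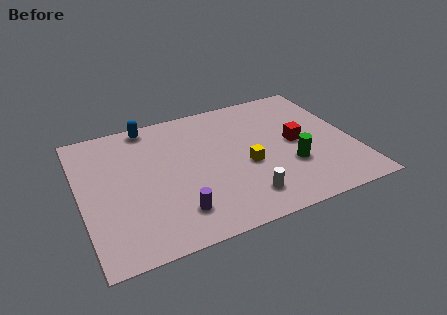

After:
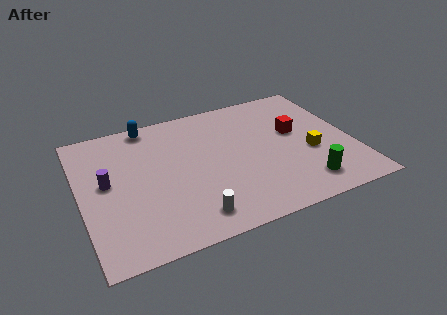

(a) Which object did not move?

the blue capsule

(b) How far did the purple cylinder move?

4.5

From (4.4, 2.0) to (1.3, 5.2), the purple cylinder covered √(3.1² + 3.2²) ≈ 4.5 units.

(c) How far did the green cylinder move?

1.6

From (10.2, 3.2) to (10.7, 1.7), the green cylinder covered √(0.5² + 1.5²) ≈ 1.6 units.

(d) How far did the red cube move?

0.8

The red cube was near (10.7, 4.8) before and (10.8, 5.6) after, so it travelled √(0.1² + 0.8²) ≈ 0.8 units.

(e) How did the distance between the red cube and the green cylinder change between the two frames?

+2.2

Before: roughly 1.7 units apart; after: 3.9. That's 2.2 units further apart.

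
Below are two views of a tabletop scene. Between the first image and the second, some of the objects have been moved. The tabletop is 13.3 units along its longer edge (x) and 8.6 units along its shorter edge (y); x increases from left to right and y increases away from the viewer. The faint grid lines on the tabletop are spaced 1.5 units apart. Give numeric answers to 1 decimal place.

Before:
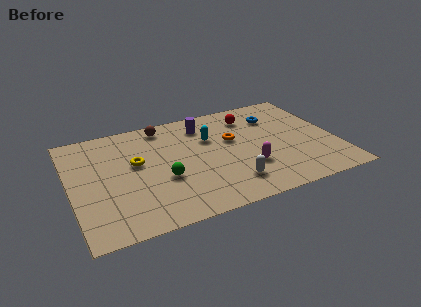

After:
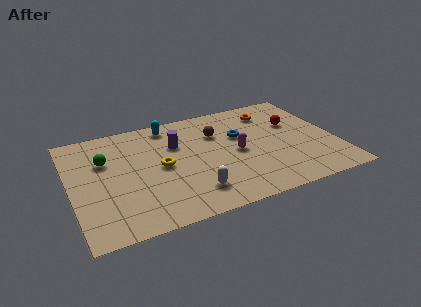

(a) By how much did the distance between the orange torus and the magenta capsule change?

+1.0

The distance was about 2.5 in the first image and 3.5 in the second, so they moved 1.0 units further apart.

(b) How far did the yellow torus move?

1.4

The yellow torus was near (3.3, 5.0) before and (4.5, 4.3) after, so it travelled √(1.2² + 0.7²) ≈ 1.4 units.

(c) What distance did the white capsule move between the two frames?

1.9

The white capsule moved from about (7.7, 1.8) to (5.8, 1.8), a distance of √(1.9² + 0.0²) ≈ 1.9.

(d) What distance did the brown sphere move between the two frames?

3.0

The brown sphere was near (4.9, 7.5) before and (7.5, 6.0) after, so it travelled √(2.6² + 1.5²) ≈ 3.0 units.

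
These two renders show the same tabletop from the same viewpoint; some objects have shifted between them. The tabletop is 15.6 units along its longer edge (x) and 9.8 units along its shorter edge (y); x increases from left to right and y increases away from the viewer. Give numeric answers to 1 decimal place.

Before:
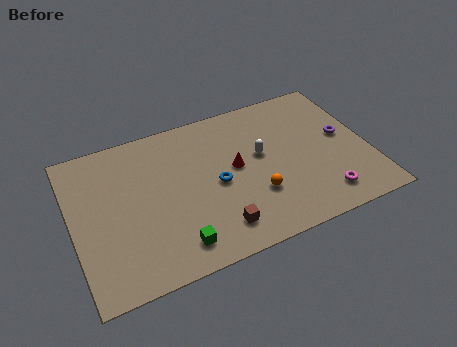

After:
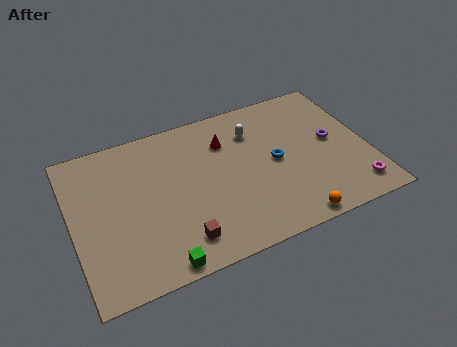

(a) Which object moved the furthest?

the blue torus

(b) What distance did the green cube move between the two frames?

1.2

The green cube moved from about (5.0, 1.6) to (4.1, 0.8), a distance of √(0.9² + 0.8²) ≈ 1.2.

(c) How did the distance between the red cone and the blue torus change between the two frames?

+2.0

They were about 1.3 units apart before and 3.3 after — 2.0 units further apart.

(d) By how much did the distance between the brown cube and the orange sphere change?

+3.2

The distance was about 2.6 in the first image and 5.8 in the second, so they moved 3.2 units further apart.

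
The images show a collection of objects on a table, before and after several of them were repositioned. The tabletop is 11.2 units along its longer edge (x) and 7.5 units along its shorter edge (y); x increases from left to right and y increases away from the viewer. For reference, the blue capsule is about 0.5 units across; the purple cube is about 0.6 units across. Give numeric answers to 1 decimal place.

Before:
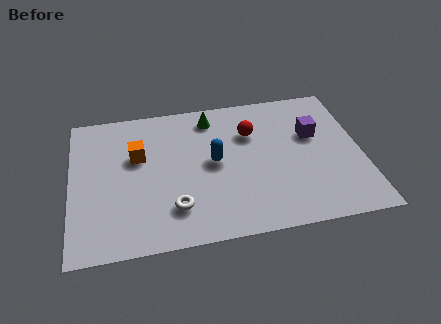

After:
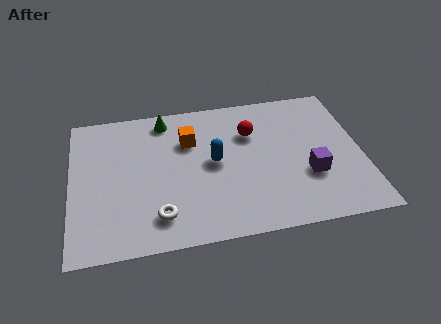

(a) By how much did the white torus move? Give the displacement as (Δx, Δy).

(-0.6, -0.3)

The white torus started near (3.9, 1.8) and ended near (3.3, 1.5).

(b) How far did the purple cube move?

2.1

The purple cube moved from about (9.4, 4.7) to (9.1, 2.6), a distance of √(0.3² + 2.1²) ≈ 2.1.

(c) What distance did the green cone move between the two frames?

1.8

The green cone moved from about (5.5, 6.3) to (3.7, 6.5), a distance of √(1.8² + 0.2²) ≈ 1.8.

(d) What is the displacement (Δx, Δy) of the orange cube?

(2.0, 0.5)

From the two frames, the orange cube sits at roughly (2.6, 4.7) before and (4.6, 5.2) after.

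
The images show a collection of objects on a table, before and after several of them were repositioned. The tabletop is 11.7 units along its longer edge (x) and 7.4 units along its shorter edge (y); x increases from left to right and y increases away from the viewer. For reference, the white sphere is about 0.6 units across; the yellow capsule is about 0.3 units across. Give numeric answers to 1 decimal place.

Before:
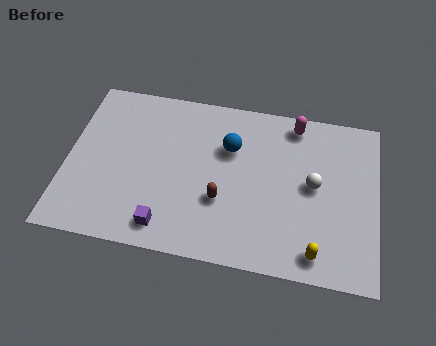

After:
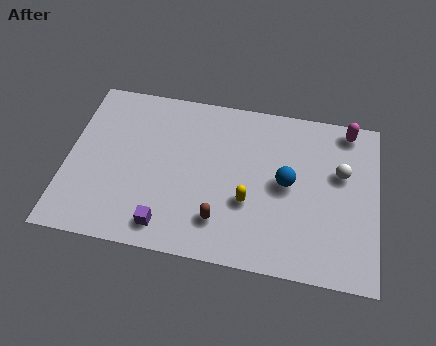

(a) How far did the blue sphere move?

2.5

From (6.1, 5.0) to (8.3, 3.8), the blue sphere covered √(2.2² + 1.2²) ≈ 2.5 units.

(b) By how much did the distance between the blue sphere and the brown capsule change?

+0.8

The distance was about 2.4 in the first image and 3.2 in the second, so they moved 0.8 units further apart.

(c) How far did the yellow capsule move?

3.1

From (9.5, 1.0) to (6.9, 2.7), the yellow capsule covered √(2.6² + 1.7²) ≈ 3.1 units.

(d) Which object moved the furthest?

the yellow capsule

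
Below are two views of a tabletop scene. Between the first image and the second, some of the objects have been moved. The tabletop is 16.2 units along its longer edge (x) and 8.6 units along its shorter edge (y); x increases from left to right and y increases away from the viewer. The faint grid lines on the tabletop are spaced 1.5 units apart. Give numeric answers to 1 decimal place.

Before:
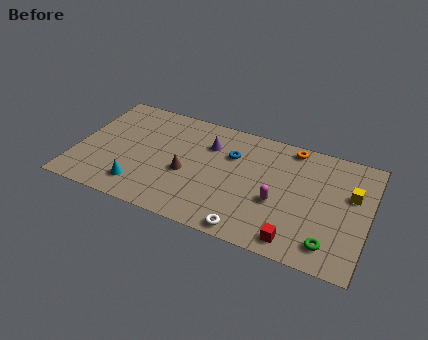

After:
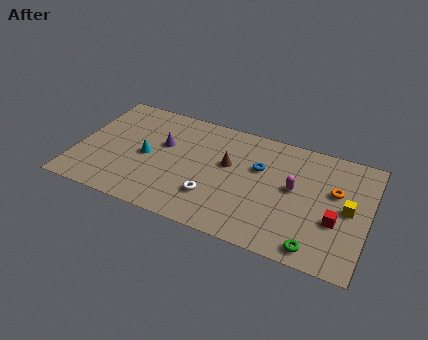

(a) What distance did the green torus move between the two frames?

0.9

From (14.3, 1.5) to (13.6, 1.0), the green torus covered √(0.7² + 0.5²) ≈ 0.9 units.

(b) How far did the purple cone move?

2.7

The purple cone moved from about (7.2, 6.2) to (4.7, 5.3), a distance of √(2.5² + 0.9²) ≈ 2.7.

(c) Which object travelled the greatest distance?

the orange torus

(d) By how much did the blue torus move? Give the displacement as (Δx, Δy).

(1.6, -0.4)

From the two frames, the blue torus sits at roughly (8.5, 5.9) before and (10.1, 5.5) after.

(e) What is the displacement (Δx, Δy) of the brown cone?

(2.2, 1.5)

From the two frames, the brown cone sits at roughly (6.2, 3.6) before and (8.4, 5.1) after.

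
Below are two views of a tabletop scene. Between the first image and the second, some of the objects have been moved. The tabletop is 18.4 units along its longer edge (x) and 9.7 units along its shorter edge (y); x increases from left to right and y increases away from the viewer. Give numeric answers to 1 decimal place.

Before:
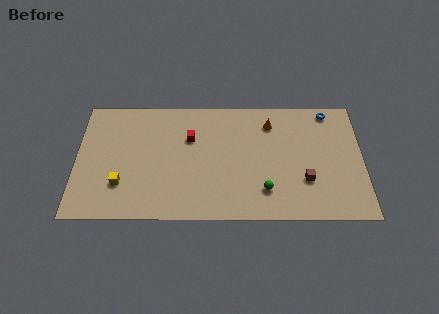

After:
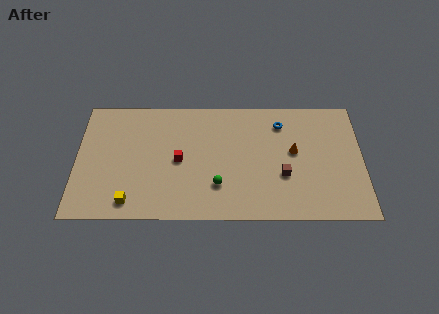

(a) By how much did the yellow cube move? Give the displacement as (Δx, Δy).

(0.6, -1.4)

The yellow cube started near (2.9, 2.8) and ended near (3.5, 1.4).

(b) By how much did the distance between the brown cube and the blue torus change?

-1.6

Before: roughly 5.8 units apart; after: 4.2. That's 1.6 units closer together.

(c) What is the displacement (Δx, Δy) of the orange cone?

(1.5, -2.3)

The orange cone started near (12.5, 7.7) and ended near (14.0, 5.4).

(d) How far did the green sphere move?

3.0

From (12.1, 2.3) to (9.1, 2.7), the green sphere covered √(3.0² + 0.4²) ≈ 3.0 units.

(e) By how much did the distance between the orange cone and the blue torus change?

-1.5

The distance was about 3.9 in the first image and 2.4 in the second, so they moved 1.5 units closer together.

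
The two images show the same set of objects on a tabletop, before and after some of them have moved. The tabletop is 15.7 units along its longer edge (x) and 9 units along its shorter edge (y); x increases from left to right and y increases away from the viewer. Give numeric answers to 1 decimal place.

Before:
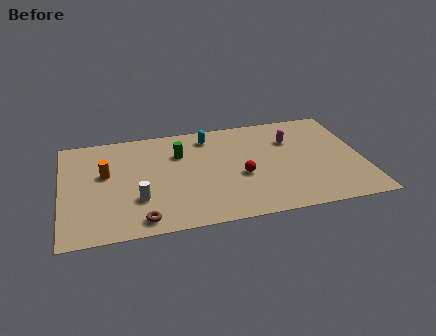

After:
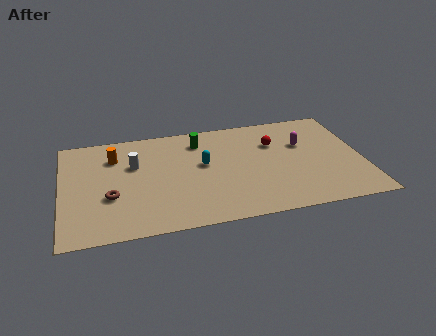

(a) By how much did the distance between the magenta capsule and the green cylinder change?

-0.3

The distance was about 5.9 in the first image and 5.6 in the second, so they moved 0.3 units closer together.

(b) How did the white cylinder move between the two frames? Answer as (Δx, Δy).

(-0.1, 3.0)

The white cylinder was at about (3.9, 2.8) and moved to about (3.8, 5.8).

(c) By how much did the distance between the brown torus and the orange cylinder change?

-1.1

The distance was about 4.5 in the first image and 3.4 in the second, so they moved 1.1 units closer together.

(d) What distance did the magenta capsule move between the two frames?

0.8

The magenta capsule was near (12.1, 6.3) before and (12.7, 5.8) after, so it travelled √(0.6² + 0.5²) ≈ 0.8 units.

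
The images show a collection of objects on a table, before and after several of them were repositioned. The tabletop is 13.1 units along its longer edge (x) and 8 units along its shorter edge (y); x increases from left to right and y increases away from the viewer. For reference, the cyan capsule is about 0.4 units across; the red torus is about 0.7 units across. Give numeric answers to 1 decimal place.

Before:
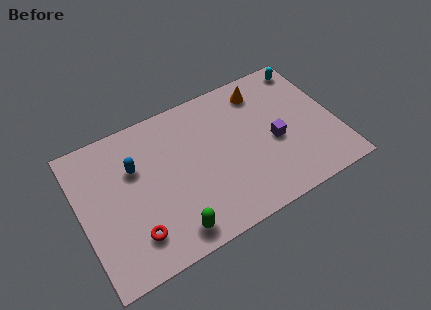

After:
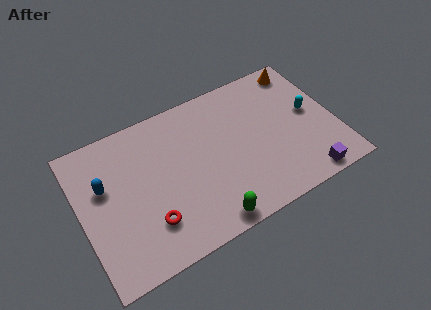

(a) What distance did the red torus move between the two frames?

0.9

The red torus moved from about (2.4, 1.8) to (3.2, 2.1), a distance of √(0.8² + 0.3²) ≈ 0.9.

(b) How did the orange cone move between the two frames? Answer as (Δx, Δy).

(2.2, 0.4)

From the two frames, the orange cone sits at roughly (9.7, 6.6) before and (11.9, 7.0) after.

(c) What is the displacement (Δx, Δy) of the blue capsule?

(-1.6, -0.3)

The blue capsule started near (2.9, 5.3) and ended near (1.3, 5.0).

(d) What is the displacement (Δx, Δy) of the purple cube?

(1.2, -2.7)

From the two frames, the purple cube sits at roughly (9.9, 3.5) before and (11.1, 0.8) after.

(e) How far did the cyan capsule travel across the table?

2.7

The cyan capsule moved from about (12.2, 7.0) to (11.9, 4.3), a distance of √(0.3² + 2.7²) ≈ 2.7.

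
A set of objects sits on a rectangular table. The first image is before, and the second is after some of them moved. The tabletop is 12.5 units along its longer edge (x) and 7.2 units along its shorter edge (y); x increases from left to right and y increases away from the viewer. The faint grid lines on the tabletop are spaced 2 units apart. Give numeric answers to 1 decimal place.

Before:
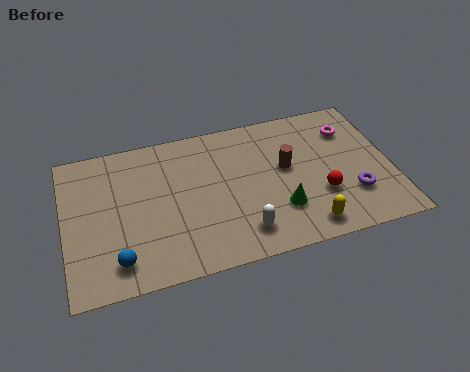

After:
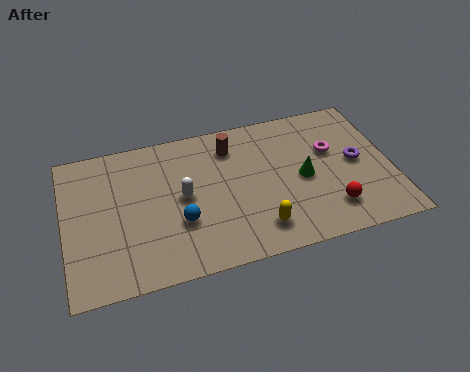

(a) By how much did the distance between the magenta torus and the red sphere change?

-0.4

The distance was about 3.3 in the first image and 2.9 in the second, so they moved 0.4 units closer together.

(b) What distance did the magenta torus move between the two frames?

1.2

The magenta torus moved from about (11.1, 5.4) to (10.3, 4.5), a distance of √(0.8² + 0.9²) ≈ 1.2.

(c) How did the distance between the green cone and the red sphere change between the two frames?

+0.4

They were about 1.6 units apart before and 2.0 after — 0.4 units further apart.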